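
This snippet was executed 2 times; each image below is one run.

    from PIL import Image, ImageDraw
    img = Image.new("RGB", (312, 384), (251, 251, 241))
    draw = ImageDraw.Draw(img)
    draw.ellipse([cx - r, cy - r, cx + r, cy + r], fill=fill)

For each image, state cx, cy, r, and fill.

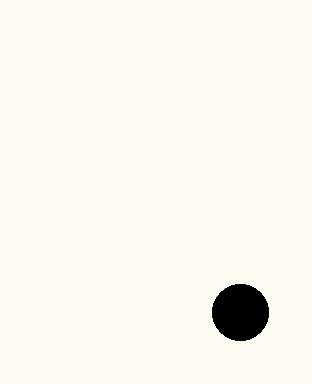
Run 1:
cx = 240; cy = 312; r = 28; fill = 'black'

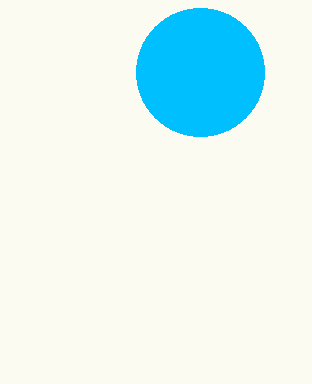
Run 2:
cx = 200
cy = 72
r = 64
fill = 'deepskyblue'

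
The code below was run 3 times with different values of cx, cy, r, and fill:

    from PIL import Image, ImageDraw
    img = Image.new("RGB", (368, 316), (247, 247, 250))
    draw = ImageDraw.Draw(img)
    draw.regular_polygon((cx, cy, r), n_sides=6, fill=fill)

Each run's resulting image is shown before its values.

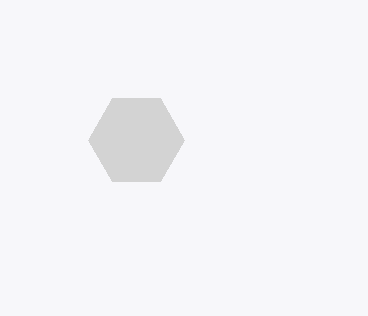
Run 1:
cx = 136
cy = 140
r = 48
fill = 'lightgray'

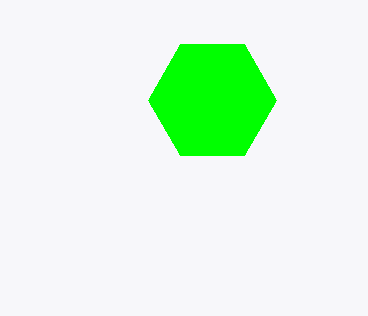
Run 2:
cx = 212, cy = 100, r = 64, fill = 'lime'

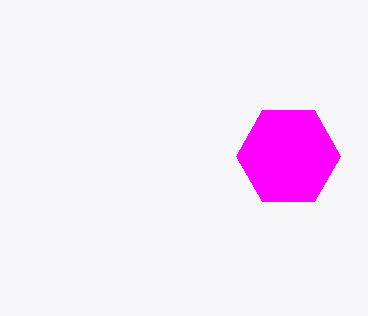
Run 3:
cx = 288; cy = 156; r = 52; fill = 'magenta'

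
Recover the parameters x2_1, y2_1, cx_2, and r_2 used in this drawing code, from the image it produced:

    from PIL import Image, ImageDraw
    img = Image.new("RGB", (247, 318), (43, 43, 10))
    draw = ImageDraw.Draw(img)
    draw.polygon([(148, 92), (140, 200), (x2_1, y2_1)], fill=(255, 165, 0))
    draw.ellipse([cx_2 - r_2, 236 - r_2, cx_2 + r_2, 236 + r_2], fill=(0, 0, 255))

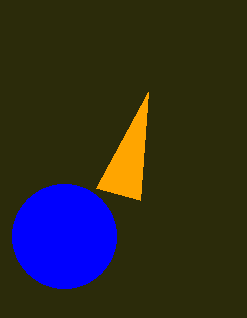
x2_1 = 96; y2_1 = 188; cx_2 = 64; r_2 = 52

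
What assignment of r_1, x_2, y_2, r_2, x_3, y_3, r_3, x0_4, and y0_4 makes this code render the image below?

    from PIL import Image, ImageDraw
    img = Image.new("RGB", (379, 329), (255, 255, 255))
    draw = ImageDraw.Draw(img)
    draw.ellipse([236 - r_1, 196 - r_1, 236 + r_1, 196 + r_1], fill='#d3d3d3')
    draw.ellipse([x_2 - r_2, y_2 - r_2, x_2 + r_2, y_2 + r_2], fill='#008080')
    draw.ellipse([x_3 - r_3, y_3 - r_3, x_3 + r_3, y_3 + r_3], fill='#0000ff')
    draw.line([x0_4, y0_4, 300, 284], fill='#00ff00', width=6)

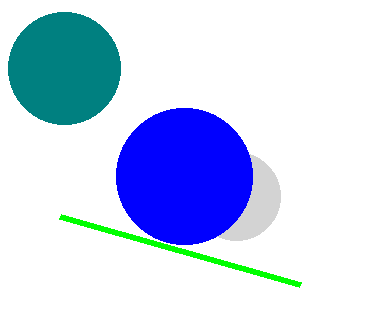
r_1 = 44
x_2 = 64
y_2 = 68
r_2 = 56
x_3 = 184
y_3 = 176
r_3 = 68
x0_4 = 60
y0_4 = 216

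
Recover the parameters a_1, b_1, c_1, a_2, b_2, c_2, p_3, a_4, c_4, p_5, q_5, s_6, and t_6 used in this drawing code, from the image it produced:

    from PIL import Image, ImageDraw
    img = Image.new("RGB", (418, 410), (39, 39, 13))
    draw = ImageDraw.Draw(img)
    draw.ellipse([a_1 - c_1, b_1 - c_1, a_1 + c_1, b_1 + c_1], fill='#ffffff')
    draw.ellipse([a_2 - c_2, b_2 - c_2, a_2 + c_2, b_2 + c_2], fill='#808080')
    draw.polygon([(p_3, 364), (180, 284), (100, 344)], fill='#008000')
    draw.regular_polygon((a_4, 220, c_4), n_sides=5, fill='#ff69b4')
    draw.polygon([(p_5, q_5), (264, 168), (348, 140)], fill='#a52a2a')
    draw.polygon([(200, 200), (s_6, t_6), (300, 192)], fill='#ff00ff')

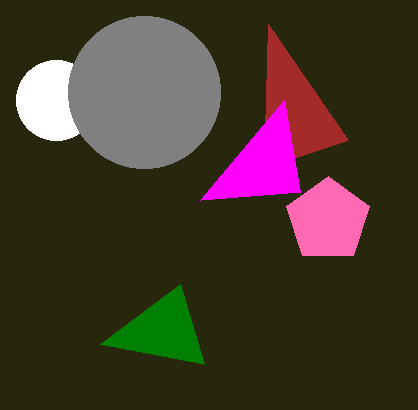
a_1 = 56, b_1 = 100, c_1 = 40, a_2 = 144, b_2 = 92, c_2 = 76, p_3 = 204, a_4 = 328, c_4 = 44, p_5 = 268, q_5 = 24, s_6 = 284, t_6 = 100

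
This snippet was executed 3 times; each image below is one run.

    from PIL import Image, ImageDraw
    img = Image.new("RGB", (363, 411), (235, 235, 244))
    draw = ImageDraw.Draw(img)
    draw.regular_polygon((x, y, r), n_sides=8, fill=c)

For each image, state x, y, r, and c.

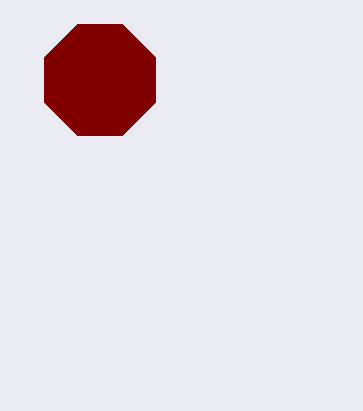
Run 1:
x = 100, y = 80, r = 60, c = 'maroon'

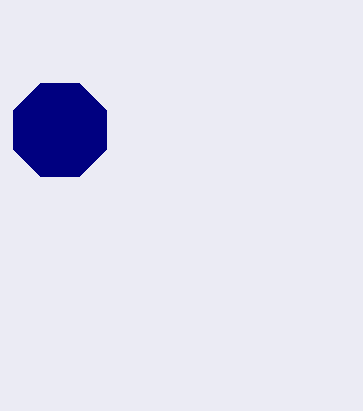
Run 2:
x = 60
y = 130
r = 50
c = 'navy'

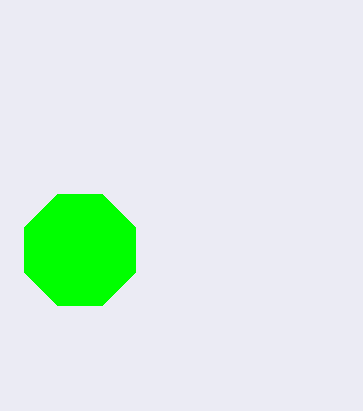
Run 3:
x = 80, y = 250, r = 60, c = 'lime'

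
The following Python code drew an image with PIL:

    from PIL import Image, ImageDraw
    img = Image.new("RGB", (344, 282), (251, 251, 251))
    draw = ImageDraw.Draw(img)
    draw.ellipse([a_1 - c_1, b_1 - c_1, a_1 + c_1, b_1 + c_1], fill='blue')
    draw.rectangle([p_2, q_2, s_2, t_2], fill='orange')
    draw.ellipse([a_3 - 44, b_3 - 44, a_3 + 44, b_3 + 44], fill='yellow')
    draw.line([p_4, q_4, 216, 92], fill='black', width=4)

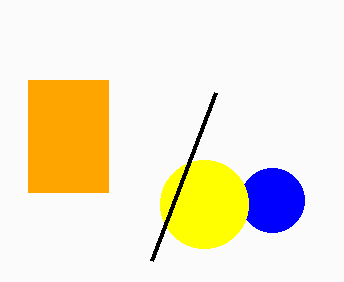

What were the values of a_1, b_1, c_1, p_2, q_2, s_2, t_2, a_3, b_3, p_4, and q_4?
a_1 = 272
b_1 = 200
c_1 = 32
p_2 = 28
q_2 = 80
s_2 = 108
t_2 = 192
a_3 = 204
b_3 = 204
p_4 = 152
q_4 = 260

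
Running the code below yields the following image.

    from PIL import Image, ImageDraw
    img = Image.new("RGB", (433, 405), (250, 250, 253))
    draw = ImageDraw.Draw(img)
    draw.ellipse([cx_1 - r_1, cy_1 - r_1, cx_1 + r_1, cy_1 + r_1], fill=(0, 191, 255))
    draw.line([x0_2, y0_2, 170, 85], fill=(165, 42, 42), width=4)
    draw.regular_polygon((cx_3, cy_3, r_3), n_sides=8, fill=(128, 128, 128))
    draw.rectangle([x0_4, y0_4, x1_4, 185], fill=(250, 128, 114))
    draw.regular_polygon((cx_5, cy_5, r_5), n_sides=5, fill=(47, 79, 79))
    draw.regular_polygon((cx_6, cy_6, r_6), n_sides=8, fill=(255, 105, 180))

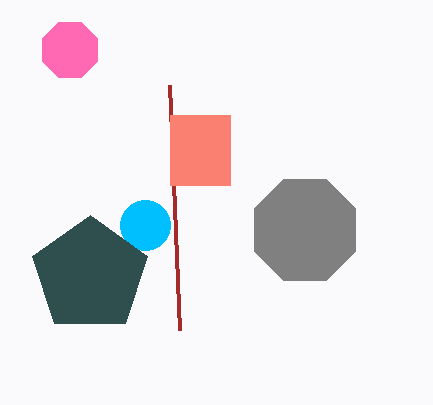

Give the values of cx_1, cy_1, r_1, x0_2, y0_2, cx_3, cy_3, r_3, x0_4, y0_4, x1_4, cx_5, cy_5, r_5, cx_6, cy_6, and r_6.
cx_1 = 145
cy_1 = 225
r_1 = 25
x0_2 = 180
y0_2 = 330
cx_3 = 305
cy_3 = 230
r_3 = 55
x0_4 = 170
y0_4 = 115
x1_4 = 230
cx_5 = 90
cy_5 = 275
r_5 = 60
cx_6 = 70
cy_6 = 50
r_6 = 30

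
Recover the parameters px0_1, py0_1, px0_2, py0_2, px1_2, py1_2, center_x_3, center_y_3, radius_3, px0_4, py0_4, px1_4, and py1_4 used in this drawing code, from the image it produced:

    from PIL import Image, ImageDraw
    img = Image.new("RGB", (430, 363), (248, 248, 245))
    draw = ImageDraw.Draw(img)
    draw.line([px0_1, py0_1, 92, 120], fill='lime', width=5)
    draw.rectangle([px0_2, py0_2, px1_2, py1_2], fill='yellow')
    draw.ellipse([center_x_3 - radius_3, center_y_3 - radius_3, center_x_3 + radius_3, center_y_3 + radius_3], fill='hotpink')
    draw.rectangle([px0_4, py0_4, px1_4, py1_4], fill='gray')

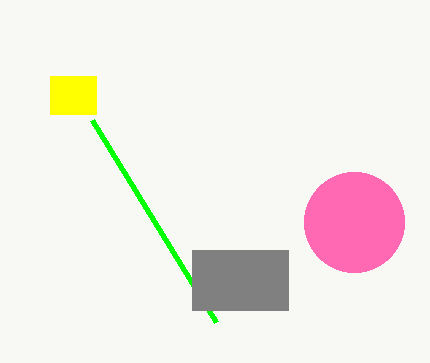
px0_1 = 216
py0_1 = 322
px0_2 = 50
py0_2 = 76
px1_2 = 96
py1_2 = 114
center_x_3 = 354
center_y_3 = 222
radius_3 = 50
px0_4 = 192
py0_4 = 250
px1_4 = 288
py1_4 = 310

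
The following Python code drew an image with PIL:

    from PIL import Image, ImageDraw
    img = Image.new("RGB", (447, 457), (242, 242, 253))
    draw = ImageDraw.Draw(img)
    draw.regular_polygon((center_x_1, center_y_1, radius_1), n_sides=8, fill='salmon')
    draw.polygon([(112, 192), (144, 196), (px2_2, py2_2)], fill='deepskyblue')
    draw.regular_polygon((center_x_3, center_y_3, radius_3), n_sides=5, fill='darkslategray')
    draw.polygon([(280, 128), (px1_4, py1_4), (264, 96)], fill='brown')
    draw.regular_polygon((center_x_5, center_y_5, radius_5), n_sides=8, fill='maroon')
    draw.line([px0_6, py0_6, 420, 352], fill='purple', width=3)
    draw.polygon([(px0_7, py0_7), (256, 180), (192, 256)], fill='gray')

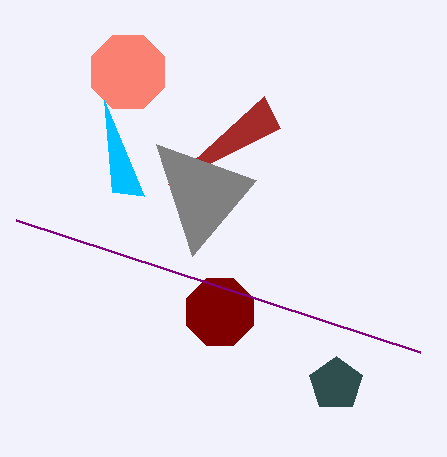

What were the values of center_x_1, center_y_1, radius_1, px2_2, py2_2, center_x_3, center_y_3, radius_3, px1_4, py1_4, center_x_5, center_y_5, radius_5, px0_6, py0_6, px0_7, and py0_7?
center_x_1 = 128
center_y_1 = 72
radius_1 = 40
px2_2 = 104
py2_2 = 100
center_x_3 = 336
center_y_3 = 384
radius_3 = 28
px1_4 = 168
py1_4 = 184
center_x_5 = 220
center_y_5 = 312
radius_5 = 36
px0_6 = 16
py0_6 = 220
px0_7 = 156
py0_7 = 144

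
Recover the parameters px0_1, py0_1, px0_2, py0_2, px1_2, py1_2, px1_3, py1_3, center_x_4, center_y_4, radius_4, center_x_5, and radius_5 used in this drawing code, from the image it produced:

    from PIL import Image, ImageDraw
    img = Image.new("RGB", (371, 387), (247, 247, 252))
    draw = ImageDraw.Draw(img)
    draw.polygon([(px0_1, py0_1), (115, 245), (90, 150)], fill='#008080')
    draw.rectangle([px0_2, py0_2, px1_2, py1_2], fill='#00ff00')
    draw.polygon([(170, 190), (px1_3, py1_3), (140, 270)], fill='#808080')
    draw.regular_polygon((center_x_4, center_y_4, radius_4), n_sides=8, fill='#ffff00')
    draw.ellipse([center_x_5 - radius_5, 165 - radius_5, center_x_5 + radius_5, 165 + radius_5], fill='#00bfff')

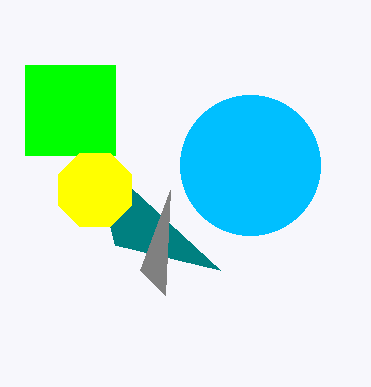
px0_1 = 220; py0_1 = 270; px0_2 = 25; py0_2 = 65; px1_2 = 115; py1_2 = 155; px1_3 = 165; py1_3 = 295; center_x_4 = 95; center_y_4 = 190; radius_4 = 40; center_x_5 = 250; radius_5 = 70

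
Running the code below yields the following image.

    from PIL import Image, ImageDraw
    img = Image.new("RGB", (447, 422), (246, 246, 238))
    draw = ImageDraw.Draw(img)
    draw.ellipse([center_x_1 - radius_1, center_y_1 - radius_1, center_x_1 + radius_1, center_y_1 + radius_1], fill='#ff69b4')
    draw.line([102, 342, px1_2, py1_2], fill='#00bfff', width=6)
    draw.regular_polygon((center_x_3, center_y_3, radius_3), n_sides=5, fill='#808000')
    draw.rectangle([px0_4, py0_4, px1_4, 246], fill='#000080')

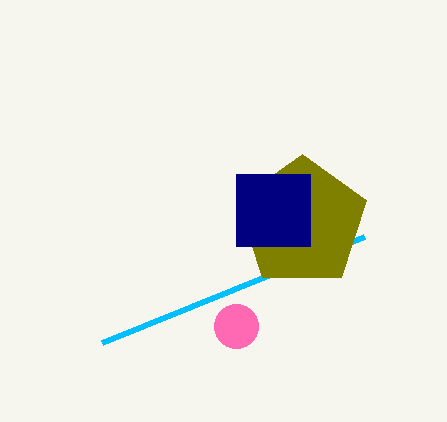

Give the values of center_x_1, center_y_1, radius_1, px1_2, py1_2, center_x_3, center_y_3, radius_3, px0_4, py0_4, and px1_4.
center_x_1 = 236
center_y_1 = 326
radius_1 = 22
px1_2 = 364
py1_2 = 236
center_x_3 = 302
center_y_3 = 222
radius_3 = 68
px0_4 = 236
py0_4 = 174
px1_4 = 310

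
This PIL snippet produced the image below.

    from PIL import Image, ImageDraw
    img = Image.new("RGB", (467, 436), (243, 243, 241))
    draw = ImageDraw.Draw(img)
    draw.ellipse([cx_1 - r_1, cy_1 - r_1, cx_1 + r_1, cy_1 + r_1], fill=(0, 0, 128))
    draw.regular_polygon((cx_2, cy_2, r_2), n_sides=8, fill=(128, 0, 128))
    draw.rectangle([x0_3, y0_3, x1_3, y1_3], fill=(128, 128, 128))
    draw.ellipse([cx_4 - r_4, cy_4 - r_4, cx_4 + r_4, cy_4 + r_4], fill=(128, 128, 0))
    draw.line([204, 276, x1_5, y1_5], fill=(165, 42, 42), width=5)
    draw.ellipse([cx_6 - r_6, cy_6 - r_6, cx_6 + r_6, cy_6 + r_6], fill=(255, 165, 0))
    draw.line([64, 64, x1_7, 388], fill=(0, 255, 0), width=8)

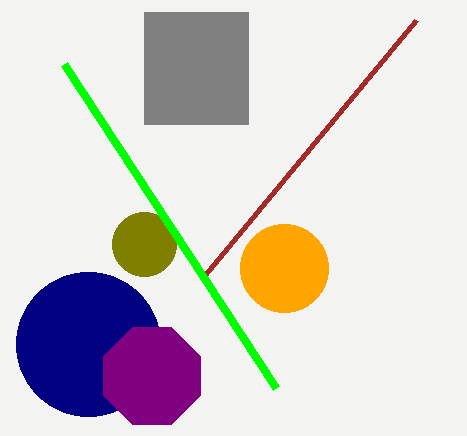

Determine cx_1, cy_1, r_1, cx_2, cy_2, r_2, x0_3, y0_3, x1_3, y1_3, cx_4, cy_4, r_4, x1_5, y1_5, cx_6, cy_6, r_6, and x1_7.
cx_1 = 88, cy_1 = 344, r_1 = 72, cx_2 = 152, cy_2 = 376, r_2 = 52, x0_3 = 144, y0_3 = 12, x1_3 = 248, y1_3 = 124, cx_4 = 144, cy_4 = 244, r_4 = 32, x1_5 = 416, y1_5 = 20, cx_6 = 284, cy_6 = 268, r_6 = 44, x1_7 = 276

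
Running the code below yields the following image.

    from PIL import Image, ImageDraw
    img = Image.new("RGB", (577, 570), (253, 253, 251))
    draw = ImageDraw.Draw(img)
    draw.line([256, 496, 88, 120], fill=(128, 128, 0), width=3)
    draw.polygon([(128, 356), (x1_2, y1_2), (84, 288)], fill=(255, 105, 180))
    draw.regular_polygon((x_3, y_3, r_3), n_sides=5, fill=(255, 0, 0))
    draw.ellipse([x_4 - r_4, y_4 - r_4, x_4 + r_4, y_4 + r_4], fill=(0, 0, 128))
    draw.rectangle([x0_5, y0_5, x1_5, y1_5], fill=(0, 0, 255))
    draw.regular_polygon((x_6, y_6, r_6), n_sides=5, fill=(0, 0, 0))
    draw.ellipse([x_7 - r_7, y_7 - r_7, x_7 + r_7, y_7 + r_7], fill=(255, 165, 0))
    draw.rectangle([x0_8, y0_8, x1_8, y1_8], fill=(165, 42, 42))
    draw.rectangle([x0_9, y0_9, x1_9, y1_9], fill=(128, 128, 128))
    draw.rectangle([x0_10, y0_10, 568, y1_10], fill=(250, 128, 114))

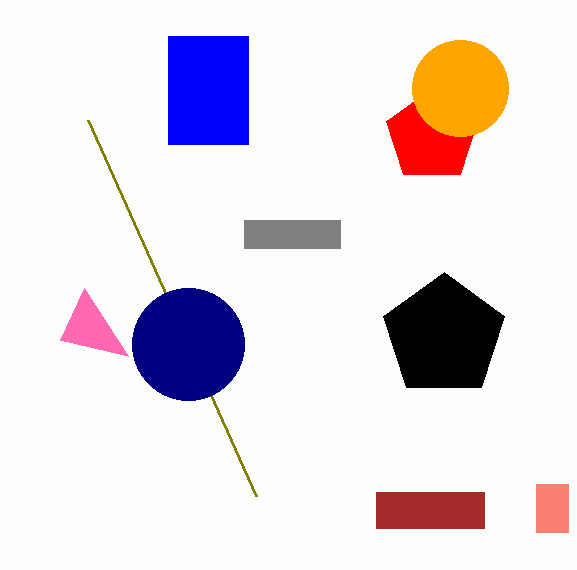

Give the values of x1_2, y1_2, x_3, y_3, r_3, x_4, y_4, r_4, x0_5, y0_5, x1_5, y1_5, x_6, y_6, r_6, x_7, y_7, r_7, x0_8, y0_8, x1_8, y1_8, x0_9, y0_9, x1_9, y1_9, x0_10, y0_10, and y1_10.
x1_2 = 60; y1_2 = 340; x_3 = 432; y_3 = 136; r_3 = 48; x_4 = 188; y_4 = 344; r_4 = 56; x0_5 = 168; y0_5 = 36; x1_5 = 248; y1_5 = 144; x_6 = 444; y_6 = 336; r_6 = 64; x_7 = 460; y_7 = 88; r_7 = 48; x0_8 = 376; y0_8 = 492; x1_8 = 484; y1_8 = 528; x0_9 = 244; y0_9 = 220; x1_9 = 340; y1_9 = 248; x0_10 = 536; y0_10 = 484; y1_10 = 532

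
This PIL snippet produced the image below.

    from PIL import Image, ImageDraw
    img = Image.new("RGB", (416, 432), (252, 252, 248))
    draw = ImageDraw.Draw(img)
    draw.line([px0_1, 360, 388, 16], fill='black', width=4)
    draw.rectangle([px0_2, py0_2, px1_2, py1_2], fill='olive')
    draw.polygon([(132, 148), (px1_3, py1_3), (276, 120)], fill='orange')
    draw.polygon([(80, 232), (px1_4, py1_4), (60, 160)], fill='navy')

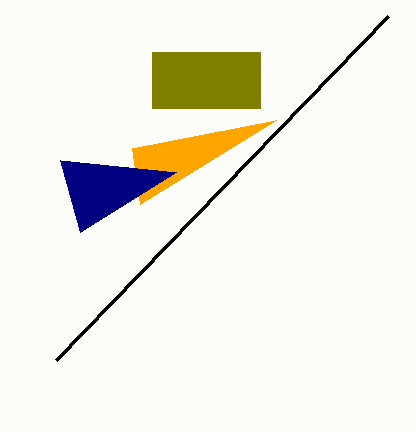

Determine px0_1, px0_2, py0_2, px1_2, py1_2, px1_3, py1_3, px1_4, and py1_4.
px0_1 = 56
px0_2 = 152
py0_2 = 52
px1_2 = 260
py1_2 = 108
px1_3 = 140
py1_3 = 204
px1_4 = 176
py1_4 = 172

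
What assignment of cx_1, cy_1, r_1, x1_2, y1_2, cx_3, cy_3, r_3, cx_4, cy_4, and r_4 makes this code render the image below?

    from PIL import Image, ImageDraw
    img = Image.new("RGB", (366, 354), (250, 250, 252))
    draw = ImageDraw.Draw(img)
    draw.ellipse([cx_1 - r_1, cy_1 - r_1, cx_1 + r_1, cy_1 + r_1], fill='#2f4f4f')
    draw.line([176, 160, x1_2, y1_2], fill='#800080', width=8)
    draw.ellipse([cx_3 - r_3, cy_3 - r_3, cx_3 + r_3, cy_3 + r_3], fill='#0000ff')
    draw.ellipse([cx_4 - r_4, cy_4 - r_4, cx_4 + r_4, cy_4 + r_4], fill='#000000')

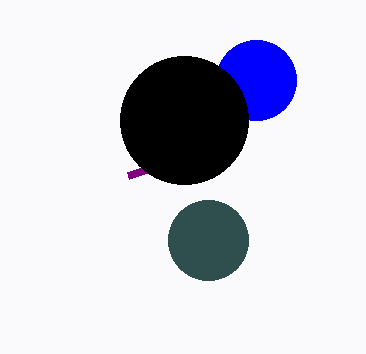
cx_1 = 208
cy_1 = 240
r_1 = 40
x1_2 = 128
y1_2 = 176
cx_3 = 256
cy_3 = 80
r_3 = 40
cx_4 = 184
cy_4 = 120
r_4 = 64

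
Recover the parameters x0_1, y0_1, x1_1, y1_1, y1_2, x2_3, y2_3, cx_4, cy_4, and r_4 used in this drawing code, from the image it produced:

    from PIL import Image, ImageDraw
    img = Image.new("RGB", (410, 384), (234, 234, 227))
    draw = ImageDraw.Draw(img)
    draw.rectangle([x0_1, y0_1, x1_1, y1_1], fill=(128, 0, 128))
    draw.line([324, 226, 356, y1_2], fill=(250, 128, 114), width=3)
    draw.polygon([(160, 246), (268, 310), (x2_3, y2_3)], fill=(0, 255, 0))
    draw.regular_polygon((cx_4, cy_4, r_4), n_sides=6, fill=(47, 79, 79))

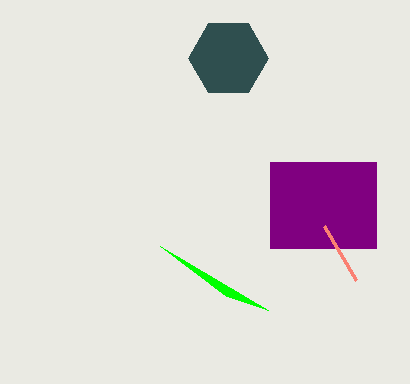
x0_1 = 270; y0_1 = 162; x1_1 = 376; y1_1 = 248; y1_2 = 280; x2_3 = 226; y2_3 = 296; cx_4 = 228; cy_4 = 58; r_4 = 40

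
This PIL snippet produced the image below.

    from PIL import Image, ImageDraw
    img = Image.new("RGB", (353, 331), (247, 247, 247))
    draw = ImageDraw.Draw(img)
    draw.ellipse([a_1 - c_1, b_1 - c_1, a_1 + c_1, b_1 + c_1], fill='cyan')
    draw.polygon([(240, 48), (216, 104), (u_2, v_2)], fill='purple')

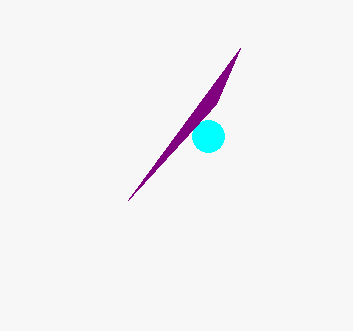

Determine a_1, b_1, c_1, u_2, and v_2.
a_1 = 208; b_1 = 136; c_1 = 16; u_2 = 128; v_2 = 200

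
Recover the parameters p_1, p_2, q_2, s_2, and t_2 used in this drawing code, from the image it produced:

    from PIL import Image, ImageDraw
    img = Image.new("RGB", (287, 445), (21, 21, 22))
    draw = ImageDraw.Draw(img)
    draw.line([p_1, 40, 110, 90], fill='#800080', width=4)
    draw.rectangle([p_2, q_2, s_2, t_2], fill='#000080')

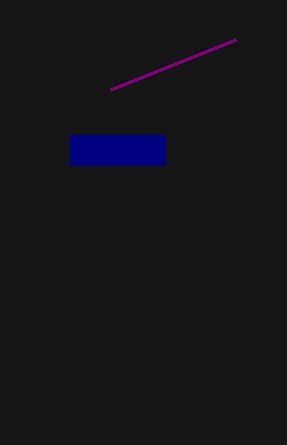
p_1 = 235
p_2 = 70
q_2 = 135
s_2 = 165
t_2 = 165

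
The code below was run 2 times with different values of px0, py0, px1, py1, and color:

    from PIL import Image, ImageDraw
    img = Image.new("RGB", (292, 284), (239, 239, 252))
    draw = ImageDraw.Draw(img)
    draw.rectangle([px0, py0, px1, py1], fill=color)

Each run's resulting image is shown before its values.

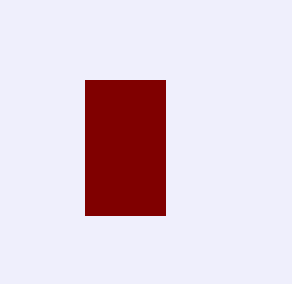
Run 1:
px0 = 85; py0 = 80; px1 = 165; py1 = 215; color = 'maroon'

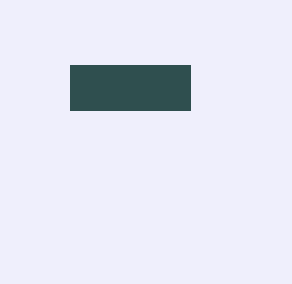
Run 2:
px0 = 70, py0 = 65, px1 = 190, py1 = 110, color = 'darkslategray'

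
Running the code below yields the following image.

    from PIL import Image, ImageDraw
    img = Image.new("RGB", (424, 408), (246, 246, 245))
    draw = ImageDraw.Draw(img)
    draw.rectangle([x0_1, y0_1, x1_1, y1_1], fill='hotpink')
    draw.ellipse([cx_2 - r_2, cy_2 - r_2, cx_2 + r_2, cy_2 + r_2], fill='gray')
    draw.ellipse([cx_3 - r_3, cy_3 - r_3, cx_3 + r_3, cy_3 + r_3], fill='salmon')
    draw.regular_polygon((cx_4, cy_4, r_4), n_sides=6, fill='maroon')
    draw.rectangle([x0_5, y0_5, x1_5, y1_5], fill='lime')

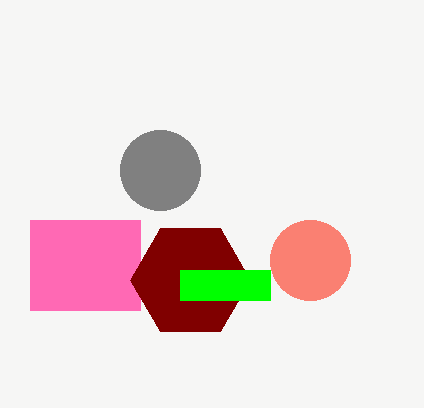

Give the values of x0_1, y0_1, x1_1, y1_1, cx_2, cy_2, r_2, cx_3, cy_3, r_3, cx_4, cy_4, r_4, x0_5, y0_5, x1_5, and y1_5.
x0_1 = 30; y0_1 = 220; x1_1 = 140; y1_1 = 310; cx_2 = 160; cy_2 = 170; r_2 = 40; cx_3 = 310; cy_3 = 260; r_3 = 40; cx_4 = 190; cy_4 = 280; r_4 = 60; x0_5 = 180; y0_5 = 270; x1_5 = 270; y1_5 = 300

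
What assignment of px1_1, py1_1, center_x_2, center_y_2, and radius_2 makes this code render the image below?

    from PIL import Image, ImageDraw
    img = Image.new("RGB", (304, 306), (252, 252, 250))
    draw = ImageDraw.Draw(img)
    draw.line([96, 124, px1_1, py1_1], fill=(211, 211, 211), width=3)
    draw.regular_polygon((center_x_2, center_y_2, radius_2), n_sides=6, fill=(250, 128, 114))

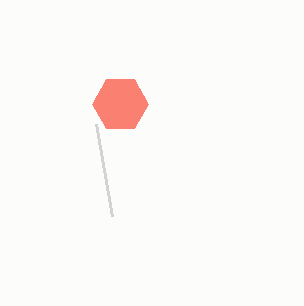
px1_1 = 112, py1_1 = 216, center_x_2 = 120, center_y_2 = 104, radius_2 = 28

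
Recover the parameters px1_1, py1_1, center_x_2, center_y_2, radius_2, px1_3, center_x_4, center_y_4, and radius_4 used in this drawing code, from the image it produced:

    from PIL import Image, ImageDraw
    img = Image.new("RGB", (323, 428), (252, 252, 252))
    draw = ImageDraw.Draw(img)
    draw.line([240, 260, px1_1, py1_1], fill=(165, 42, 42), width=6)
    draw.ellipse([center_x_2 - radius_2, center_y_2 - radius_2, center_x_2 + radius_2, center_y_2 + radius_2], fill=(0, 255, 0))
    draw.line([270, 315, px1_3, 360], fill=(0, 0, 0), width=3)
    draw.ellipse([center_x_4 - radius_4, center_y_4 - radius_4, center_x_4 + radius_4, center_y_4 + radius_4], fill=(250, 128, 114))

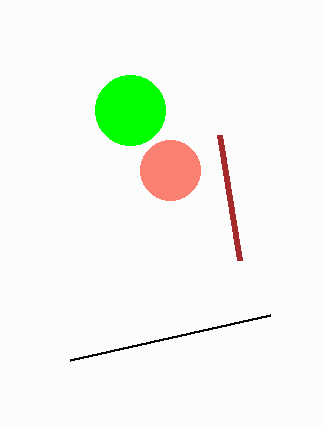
px1_1 = 220, py1_1 = 135, center_x_2 = 130, center_y_2 = 110, radius_2 = 35, px1_3 = 70, center_x_4 = 170, center_y_4 = 170, radius_4 = 30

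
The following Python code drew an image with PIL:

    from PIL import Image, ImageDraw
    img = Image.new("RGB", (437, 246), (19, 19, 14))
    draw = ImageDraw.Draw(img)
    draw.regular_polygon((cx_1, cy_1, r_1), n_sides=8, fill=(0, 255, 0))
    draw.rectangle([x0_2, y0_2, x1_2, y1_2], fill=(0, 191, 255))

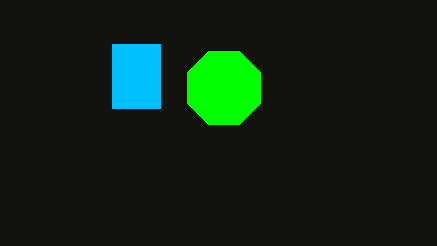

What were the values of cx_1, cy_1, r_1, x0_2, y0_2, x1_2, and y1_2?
cx_1 = 224; cy_1 = 88; r_1 = 40; x0_2 = 112; y0_2 = 44; x1_2 = 160; y1_2 = 108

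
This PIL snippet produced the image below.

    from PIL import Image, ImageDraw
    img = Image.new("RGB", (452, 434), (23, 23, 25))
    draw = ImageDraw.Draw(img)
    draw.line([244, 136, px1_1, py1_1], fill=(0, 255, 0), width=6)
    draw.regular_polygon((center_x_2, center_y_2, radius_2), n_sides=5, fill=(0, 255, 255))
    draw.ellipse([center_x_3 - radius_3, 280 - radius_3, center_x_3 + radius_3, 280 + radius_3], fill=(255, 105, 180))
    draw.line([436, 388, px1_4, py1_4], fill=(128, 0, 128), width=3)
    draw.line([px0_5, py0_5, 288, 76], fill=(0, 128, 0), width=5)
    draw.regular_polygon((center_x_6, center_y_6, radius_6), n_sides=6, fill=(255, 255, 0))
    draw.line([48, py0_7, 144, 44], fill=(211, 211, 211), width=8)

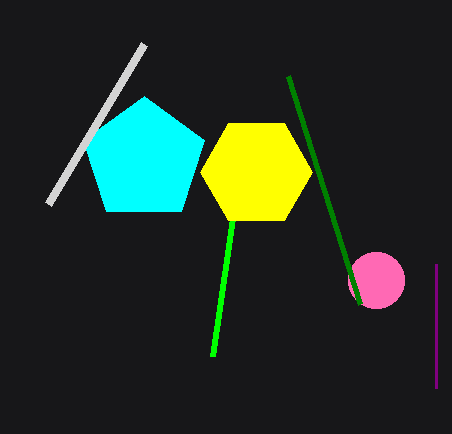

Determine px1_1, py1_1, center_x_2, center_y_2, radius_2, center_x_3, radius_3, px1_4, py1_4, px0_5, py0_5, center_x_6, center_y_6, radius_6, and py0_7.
px1_1 = 212; py1_1 = 356; center_x_2 = 144; center_y_2 = 160; radius_2 = 64; center_x_3 = 376; radius_3 = 28; px1_4 = 436; py1_4 = 264; px0_5 = 360; py0_5 = 304; center_x_6 = 256; center_y_6 = 172; radius_6 = 56; py0_7 = 204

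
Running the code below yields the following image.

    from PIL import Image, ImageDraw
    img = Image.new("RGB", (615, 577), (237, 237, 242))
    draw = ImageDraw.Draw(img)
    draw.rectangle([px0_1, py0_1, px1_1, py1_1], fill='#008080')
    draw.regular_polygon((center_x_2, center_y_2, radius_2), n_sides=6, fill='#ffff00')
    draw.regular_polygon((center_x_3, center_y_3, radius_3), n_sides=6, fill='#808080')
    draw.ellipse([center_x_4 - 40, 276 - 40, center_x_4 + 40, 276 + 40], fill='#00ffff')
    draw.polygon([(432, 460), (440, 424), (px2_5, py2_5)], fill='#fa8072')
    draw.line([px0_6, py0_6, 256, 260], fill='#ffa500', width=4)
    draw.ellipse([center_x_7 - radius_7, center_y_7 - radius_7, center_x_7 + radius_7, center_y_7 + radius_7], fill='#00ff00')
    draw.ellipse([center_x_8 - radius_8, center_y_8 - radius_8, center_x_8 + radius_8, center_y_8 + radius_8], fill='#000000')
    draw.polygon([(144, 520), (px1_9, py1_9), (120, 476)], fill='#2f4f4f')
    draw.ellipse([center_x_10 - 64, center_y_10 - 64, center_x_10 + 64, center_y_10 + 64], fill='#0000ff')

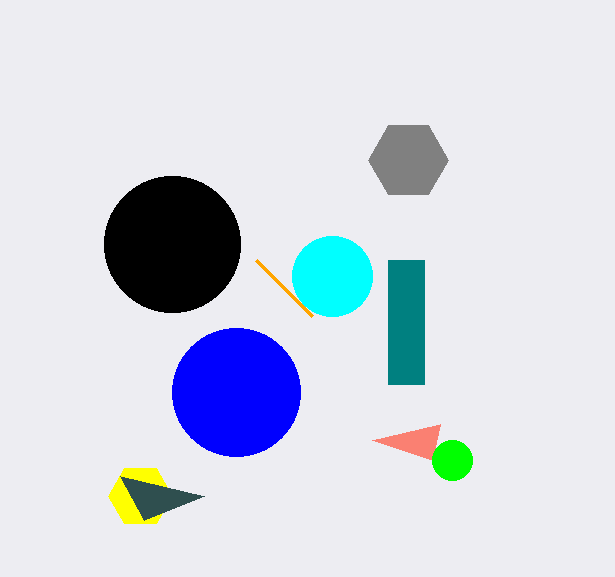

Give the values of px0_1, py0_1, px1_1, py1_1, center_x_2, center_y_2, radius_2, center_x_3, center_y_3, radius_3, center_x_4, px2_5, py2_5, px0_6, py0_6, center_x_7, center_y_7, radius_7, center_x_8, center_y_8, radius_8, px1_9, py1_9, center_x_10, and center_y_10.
px0_1 = 388; py0_1 = 260; px1_1 = 424; py1_1 = 384; center_x_2 = 140; center_y_2 = 496; radius_2 = 32; center_x_3 = 408; center_y_3 = 160; radius_3 = 40; center_x_4 = 332; px2_5 = 372; py2_5 = 440; px0_6 = 312; py0_6 = 316; center_x_7 = 452; center_y_7 = 460; radius_7 = 20; center_x_8 = 172; center_y_8 = 244; radius_8 = 68; px1_9 = 204; py1_9 = 496; center_x_10 = 236; center_y_10 = 392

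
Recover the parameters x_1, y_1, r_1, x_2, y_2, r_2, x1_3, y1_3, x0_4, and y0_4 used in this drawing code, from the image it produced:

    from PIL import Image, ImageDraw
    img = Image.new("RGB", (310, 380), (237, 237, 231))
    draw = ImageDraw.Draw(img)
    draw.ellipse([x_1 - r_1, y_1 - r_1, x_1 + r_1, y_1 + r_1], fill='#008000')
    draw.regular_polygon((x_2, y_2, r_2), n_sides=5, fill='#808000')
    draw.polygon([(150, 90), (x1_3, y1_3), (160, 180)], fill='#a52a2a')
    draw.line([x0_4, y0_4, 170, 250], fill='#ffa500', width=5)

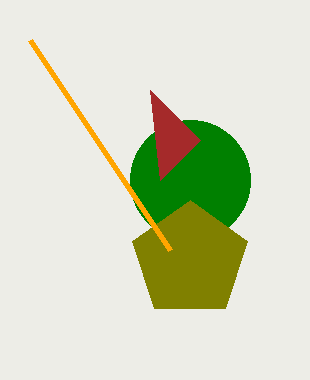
x_1 = 190; y_1 = 180; r_1 = 60; x_2 = 190; y_2 = 260; r_2 = 60; x1_3 = 200; y1_3 = 140; x0_4 = 30; y0_4 = 40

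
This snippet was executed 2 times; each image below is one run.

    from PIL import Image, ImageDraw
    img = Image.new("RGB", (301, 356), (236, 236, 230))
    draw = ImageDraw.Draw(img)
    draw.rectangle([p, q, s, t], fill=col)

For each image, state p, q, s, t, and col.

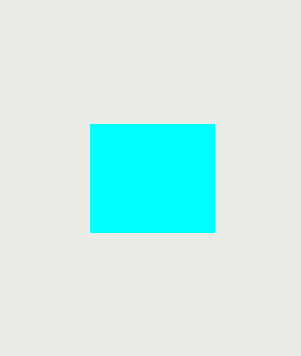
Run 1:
p = 90, q = 124, s = 214, t = 232, col = 'cyan'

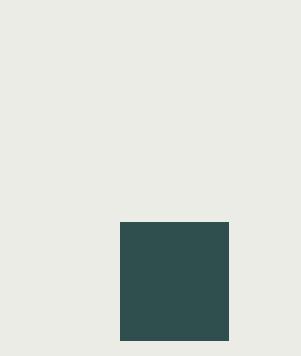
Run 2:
p = 120, q = 222, s = 228, t = 340, col = 'darkslategray'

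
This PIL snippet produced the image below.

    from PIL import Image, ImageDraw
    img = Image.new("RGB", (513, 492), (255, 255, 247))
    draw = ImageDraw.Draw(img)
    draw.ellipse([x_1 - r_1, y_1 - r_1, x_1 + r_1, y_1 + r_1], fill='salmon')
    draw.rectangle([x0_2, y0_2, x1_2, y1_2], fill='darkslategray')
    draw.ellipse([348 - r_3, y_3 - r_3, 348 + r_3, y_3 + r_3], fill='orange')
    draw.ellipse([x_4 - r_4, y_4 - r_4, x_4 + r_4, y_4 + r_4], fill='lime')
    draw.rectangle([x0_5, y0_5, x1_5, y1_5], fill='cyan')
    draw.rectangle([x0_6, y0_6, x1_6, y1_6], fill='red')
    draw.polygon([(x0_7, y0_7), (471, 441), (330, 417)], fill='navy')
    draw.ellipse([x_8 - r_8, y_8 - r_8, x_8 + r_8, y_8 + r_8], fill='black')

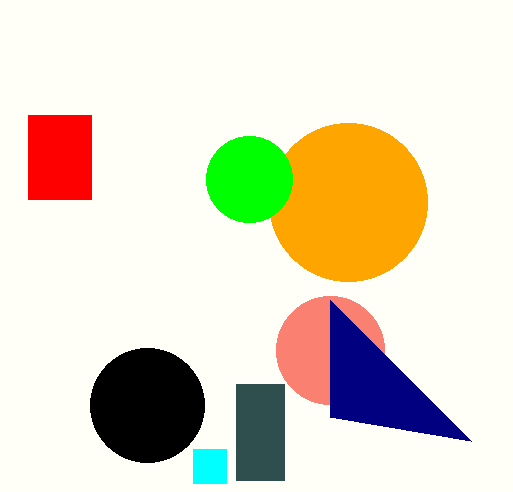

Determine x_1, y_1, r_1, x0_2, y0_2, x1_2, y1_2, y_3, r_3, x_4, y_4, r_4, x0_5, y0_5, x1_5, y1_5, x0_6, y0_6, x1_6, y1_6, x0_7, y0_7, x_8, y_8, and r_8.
x_1 = 330
y_1 = 350
r_1 = 54
x0_2 = 236
y0_2 = 384
x1_2 = 284
y1_2 = 480
y_3 = 202
r_3 = 79
x_4 = 249
y_4 = 179
r_4 = 43
x0_5 = 193
y0_5 = 449
x1_5 = 226
y1_5 = 483
x0_6 = 28
y0_6 = 115
x1_6 = 91
y1_6 = 199
x0_7 = 330
y0_7 = 300
x_8 = 147
y_8 = 405
r_8 = 57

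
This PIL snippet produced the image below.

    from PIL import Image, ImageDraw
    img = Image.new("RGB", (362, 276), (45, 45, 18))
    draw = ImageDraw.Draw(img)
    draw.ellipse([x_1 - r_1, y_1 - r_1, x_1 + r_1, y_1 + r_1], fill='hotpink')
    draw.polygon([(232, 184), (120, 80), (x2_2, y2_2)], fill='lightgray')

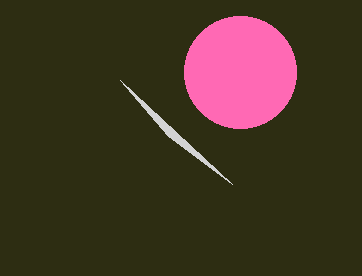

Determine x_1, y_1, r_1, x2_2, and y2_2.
x_1 = 240; y_1 = 72; r_1 = 56; x2_2 = 168; y2_2 = 136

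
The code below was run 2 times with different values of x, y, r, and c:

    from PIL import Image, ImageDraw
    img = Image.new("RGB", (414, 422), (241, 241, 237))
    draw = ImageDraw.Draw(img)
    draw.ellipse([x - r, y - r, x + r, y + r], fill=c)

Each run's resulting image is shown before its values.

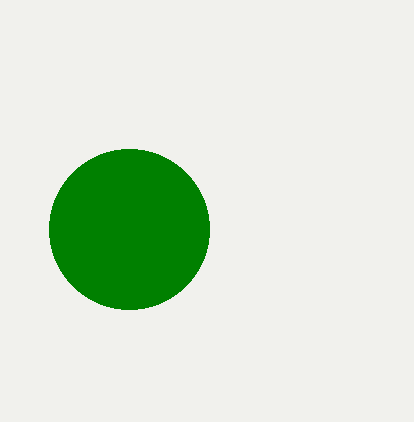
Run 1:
x = 129; y = 229; r = 80; c = 'green'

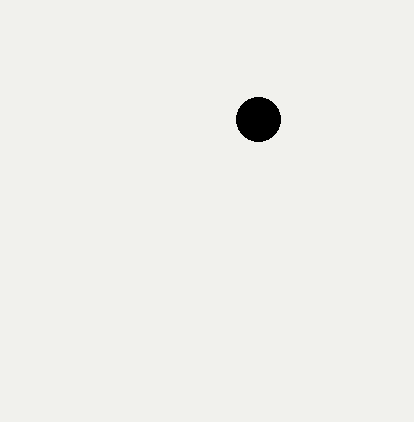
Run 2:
x = 258
y = 119
r = 22
c = 'black'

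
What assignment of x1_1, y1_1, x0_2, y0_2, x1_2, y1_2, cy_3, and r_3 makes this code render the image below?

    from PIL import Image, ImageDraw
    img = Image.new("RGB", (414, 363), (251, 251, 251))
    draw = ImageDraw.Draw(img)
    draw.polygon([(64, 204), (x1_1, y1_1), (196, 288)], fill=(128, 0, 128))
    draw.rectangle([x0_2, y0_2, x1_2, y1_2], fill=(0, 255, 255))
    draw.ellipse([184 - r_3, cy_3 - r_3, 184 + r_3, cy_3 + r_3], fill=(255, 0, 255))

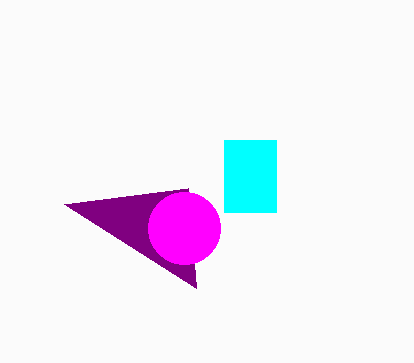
x1_1 = 188
y1_1 = 188
x0_2 = 224
y0_2 = 140
x1_2 = 276
y1_2 = 212
cy_3 = 228
r_3 = 36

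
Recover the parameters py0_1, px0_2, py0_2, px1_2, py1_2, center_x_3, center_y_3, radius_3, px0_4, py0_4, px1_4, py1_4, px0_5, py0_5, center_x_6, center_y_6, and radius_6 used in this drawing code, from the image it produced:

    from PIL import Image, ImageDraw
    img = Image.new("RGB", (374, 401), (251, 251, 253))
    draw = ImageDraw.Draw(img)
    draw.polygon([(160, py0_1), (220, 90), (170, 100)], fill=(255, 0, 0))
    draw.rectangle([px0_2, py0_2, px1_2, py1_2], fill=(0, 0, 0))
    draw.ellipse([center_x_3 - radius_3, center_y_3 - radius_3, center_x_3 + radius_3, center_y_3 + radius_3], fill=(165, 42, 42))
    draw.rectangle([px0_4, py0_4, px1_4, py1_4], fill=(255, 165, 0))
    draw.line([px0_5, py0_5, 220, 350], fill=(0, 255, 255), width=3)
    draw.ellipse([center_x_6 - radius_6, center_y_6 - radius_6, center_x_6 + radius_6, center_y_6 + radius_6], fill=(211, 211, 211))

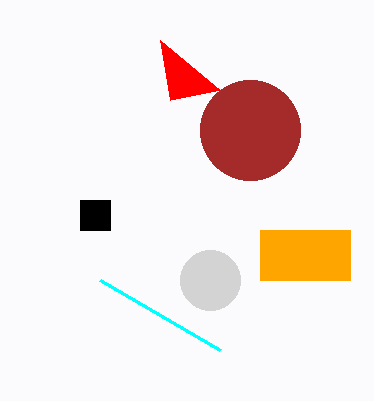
py0_1 = 40, px0_2 = 80, py0_2 = 200, px1_2 = 110, py1_2 = 230, center_x_3 = 250, center_y_3 = 130, radius_3 = 50, px0_4 = 260, py0_4 = 230, px1_4 = 350, py1_4 = 280, px0_5 = 100, py0_5 = 280, center_x_6 = 210, center_y_6 = 280, radius_6 = 30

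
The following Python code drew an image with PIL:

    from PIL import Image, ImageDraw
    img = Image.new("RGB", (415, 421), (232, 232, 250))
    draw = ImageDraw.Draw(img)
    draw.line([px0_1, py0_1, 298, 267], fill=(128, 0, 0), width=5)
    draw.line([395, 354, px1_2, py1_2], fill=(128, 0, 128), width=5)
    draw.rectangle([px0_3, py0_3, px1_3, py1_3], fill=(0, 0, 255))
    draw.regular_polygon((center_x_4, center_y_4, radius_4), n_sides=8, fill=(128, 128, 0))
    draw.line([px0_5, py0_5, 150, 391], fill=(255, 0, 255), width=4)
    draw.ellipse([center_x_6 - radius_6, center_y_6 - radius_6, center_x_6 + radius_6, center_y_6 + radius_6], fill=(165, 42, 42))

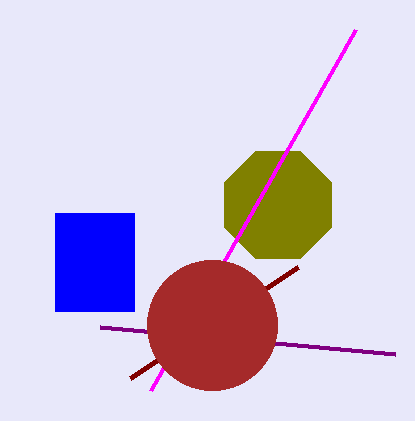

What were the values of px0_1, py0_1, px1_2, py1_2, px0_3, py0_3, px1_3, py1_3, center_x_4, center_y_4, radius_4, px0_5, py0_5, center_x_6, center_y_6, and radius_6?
px0_1 = 130, py0_1 = 378, px1_2 = 100, py1_2 = 327, px0_3 = 55, py0_3 = 213, px1_3 = 134, py1_3 = 311, center_x_4 = 278, center_y_4 = 205, radius_4 = 58, px0_5 = 355, py0_5 = 30, center_x_6 = 212, center_y_6 = 325, radius_6 = 65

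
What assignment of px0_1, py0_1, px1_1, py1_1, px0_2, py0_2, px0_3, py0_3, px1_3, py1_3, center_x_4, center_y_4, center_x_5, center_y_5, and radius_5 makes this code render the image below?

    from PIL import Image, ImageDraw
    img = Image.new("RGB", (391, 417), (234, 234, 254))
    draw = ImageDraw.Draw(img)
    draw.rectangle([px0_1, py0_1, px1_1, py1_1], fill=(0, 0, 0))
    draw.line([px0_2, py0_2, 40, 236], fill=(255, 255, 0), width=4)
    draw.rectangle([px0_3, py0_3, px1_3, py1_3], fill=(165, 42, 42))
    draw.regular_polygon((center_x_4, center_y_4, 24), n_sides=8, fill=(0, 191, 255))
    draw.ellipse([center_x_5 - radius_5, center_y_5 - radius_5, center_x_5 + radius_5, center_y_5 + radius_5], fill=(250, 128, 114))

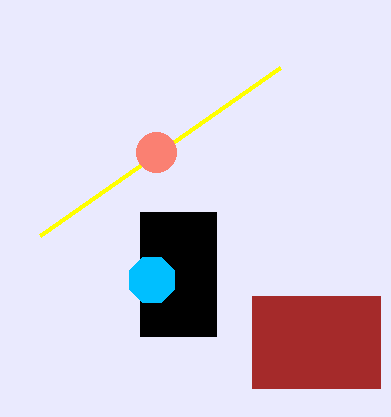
px0_1 = 140; py0_1 = 212; px1_1 = 216; py1_1 = 336; px0_2 = 280; py0_2 = 68; px0_3 = 252; py0_3 = 296; px1_3 = 380; py1_3 = 388; center_x_4 = 152; center_y_4 = 280; center_x_5 = 156; center_y_5 = 152; radius_5 = 20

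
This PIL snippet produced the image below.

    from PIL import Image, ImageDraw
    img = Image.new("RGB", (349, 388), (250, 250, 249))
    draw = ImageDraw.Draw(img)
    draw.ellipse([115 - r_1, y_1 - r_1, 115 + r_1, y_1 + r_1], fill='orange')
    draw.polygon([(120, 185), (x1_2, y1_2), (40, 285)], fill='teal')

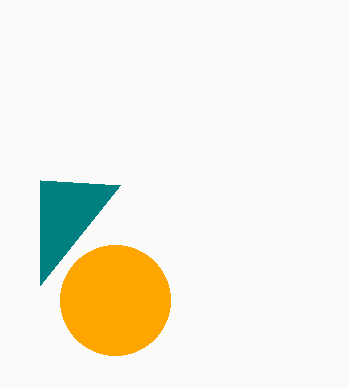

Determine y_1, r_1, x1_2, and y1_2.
y_1 = 300
r_1 = 55
x1_2 = 40
y1_2 = 180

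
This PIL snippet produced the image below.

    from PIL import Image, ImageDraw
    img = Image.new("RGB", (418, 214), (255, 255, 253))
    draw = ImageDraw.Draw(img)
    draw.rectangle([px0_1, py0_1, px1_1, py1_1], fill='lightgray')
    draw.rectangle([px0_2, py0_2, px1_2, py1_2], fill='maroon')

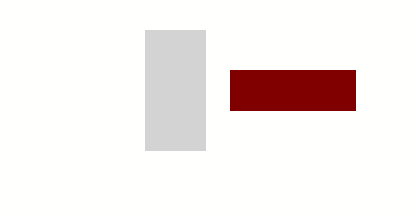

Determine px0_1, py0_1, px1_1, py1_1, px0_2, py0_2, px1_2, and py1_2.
px0_1 = 145, py0_1 = 30, px1_1 = 205, py1_1 = 150, px0_2 = 230, py0_2 = 70, px1_2 = 355, py1_2 = 110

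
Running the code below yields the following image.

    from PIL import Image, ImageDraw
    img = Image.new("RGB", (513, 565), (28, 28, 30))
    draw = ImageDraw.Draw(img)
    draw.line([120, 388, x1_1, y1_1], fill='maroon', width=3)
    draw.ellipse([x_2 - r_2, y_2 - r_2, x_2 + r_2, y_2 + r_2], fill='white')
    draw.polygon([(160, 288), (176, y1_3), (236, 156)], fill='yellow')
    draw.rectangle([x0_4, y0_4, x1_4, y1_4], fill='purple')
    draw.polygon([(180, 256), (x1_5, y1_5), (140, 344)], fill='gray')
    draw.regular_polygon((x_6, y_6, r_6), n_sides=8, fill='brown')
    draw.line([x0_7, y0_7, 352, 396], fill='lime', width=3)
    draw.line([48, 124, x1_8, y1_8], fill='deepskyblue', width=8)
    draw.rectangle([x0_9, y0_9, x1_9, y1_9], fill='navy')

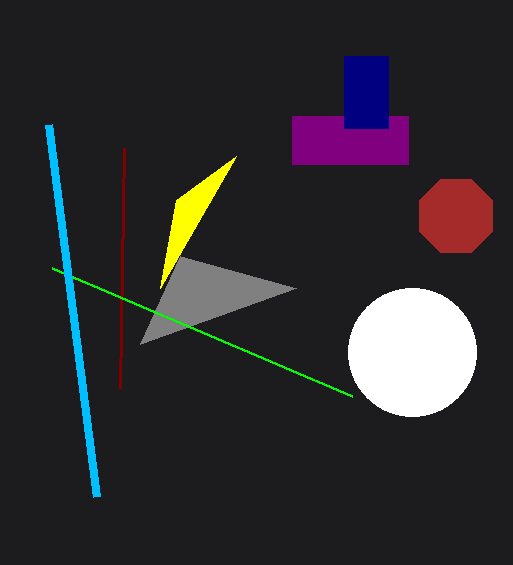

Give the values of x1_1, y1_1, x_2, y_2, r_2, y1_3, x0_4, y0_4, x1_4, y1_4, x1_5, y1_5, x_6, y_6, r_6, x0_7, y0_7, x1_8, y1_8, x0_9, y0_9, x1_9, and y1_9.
x1_1 = 124; y1_1 = 148; x_2 = 412; y_2 = 352; r_2 = 64; y1_3 = 200; x0_4 = 292; y0_4 = 116; x1_4 = 408; y1_4 = 164; x1_5 = 296; y1_5 = 288; x_6 = 456; y_6 = 216; r_6 = 40; x0_7 = 52; y0_7 = 268; x1_8 = 96; y1_8 = 496; x0_9 = 344; y0_9 = 56; x1_9 = 388; y1_9 = 128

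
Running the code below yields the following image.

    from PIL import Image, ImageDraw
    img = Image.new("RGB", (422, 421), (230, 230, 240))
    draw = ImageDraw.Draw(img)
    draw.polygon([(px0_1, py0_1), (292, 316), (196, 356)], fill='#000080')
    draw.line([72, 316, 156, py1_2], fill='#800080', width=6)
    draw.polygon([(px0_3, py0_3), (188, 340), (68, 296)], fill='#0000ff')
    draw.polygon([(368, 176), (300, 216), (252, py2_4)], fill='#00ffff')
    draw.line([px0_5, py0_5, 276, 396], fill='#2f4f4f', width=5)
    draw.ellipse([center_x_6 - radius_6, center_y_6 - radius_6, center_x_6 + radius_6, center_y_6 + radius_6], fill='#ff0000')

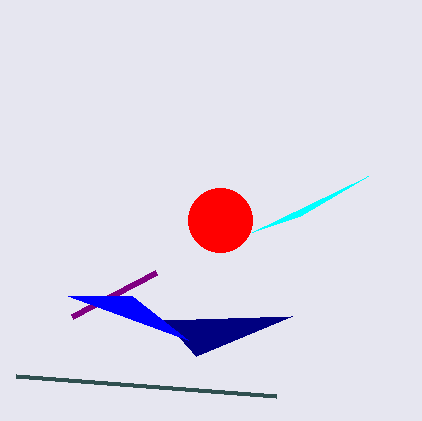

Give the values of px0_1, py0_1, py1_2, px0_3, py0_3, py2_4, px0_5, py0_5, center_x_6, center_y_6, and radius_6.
px0_1 = 164; py0_1 = 320; py1_2 = 272; px0_3 = 132; py0_3 = 296; py2_4 = 232; px0_5 = 16; py0_5 = 376; center_x_6 = 220; center_y_6 = 220; radius_6 = 32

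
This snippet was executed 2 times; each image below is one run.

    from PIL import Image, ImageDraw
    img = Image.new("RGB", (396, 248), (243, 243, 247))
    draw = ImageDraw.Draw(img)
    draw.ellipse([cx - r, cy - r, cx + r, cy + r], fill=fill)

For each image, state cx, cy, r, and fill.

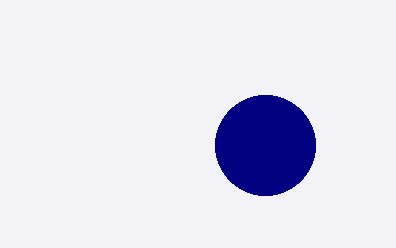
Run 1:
cx = 265; cy = 145; r = 50; fill = 'navy'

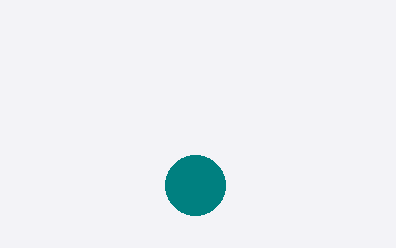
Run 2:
cx = 195
cy = 185
r = 30
fill = 'teal'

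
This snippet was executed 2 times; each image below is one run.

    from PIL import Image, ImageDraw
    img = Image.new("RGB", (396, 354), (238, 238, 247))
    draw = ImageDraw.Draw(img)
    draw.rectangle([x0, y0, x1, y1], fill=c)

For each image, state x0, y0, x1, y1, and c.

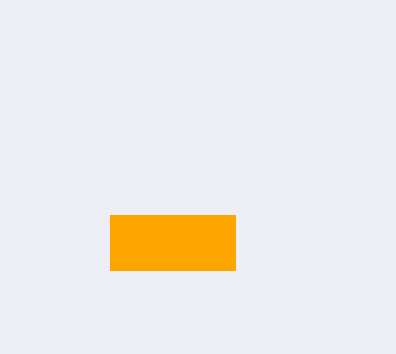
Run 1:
x0 = 110
y0 = 215
x1 = 235
y1 = 270
c = 'orange'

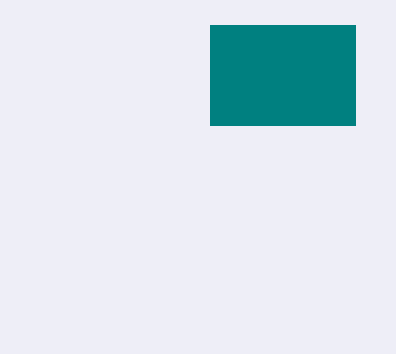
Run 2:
x0 = 210, y0 = 25, x1 = 355, y1 = 125, c = 'teal'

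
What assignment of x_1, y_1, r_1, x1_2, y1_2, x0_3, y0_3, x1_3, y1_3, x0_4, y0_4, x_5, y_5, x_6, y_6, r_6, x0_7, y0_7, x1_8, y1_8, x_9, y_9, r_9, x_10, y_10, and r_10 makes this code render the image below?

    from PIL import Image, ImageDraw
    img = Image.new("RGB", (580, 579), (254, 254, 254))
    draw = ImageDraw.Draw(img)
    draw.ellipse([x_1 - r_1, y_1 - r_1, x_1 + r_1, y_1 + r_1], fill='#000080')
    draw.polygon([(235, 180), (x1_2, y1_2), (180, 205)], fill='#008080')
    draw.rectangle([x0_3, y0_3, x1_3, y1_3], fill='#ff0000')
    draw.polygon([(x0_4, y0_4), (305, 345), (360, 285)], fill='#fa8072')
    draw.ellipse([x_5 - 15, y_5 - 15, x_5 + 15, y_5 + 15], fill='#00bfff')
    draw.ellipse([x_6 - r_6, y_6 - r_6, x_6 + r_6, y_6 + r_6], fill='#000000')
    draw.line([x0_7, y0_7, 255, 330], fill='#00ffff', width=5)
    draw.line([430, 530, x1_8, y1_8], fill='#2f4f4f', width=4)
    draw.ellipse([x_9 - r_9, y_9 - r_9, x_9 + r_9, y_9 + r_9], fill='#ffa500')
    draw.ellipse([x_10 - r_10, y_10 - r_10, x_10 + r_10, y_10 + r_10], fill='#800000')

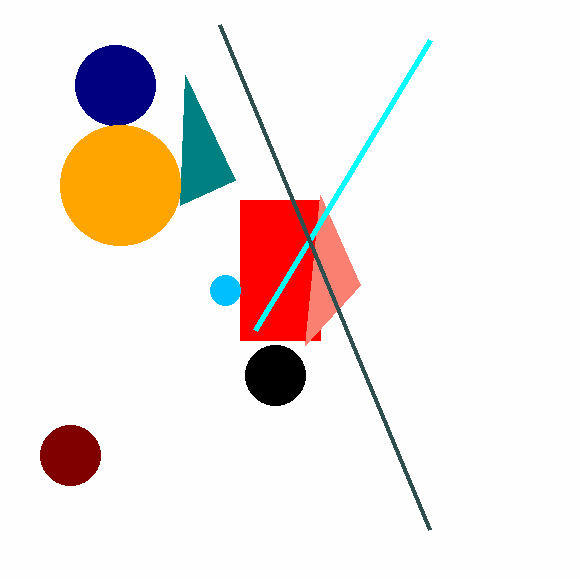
x_1 = 115
y_1 = 85
r_1 = 40
x1_2 = 185
y1_2 = 75
x0_3 = 240
y0_3 = 200
x1_3 = 320
y1_3 = 340
x0_4 = 320
y0_4 = 195
x_5 = 225
y_5 = 290
x_6 = 275
y_6 = 375
r_6 = 30
x0_7 = 430
y0_7 = 40
x1_8 = 220
y1_8 = 25
x_9 = 120
y_9 = 185
r_9 = 60
x_10 = 70
y_10 = 455
r_10 = 30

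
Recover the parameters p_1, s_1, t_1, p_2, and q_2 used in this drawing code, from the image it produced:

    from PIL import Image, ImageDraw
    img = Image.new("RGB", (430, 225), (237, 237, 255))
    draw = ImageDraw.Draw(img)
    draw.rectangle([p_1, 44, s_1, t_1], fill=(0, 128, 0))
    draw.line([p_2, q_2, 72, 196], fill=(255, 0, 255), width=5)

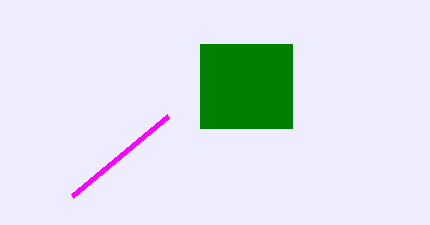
p_1 = 200, s_1 = 292, t_1 = 128, p_2 = 168, q_2 = 116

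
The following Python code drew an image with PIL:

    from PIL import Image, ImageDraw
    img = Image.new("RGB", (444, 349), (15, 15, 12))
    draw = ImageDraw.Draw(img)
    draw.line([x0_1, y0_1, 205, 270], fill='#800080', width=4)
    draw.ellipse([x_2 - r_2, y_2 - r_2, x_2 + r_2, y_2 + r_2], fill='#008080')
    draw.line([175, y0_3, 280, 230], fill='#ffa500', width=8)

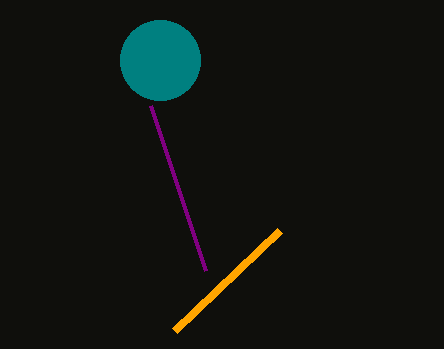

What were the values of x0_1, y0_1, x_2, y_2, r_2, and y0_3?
x0_1 = 150
y0_1 = 105
x_2 = 160
y_2 = 60
r_2 = 40
y0_3 = 330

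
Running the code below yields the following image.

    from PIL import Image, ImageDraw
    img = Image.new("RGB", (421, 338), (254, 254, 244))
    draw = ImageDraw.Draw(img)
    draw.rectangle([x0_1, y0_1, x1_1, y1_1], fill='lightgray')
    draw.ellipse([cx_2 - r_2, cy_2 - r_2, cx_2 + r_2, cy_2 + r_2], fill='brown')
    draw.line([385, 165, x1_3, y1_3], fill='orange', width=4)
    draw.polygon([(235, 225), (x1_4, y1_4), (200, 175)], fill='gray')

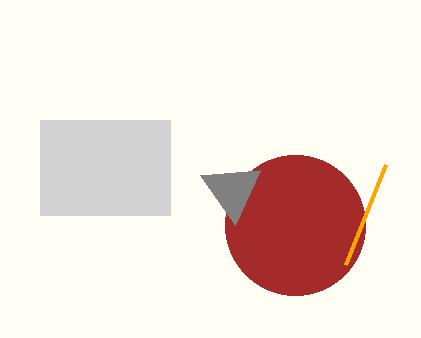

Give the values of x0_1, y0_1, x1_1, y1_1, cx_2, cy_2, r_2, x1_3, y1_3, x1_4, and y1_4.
x0_1 = 40, y0_1 = 120, x1_1 = 170, y1_1 = 215, cx_2 = 295, cy_2 = 225, r_2 = 70, x1_3 = 345, y1_3 = 265, x1_4 = 260, y1_4 = 170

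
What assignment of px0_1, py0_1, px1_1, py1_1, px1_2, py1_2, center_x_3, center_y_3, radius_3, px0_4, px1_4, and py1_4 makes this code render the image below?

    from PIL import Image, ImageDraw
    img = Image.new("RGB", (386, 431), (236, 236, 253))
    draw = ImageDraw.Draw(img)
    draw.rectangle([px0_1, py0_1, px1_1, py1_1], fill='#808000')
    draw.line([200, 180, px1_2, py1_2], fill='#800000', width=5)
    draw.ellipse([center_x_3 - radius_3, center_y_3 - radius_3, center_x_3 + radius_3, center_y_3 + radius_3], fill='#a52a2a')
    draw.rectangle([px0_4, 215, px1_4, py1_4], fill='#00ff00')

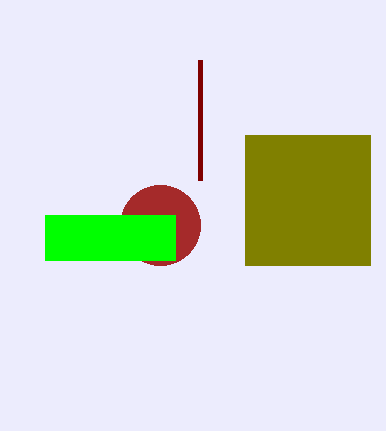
px0_1 = 245, py0_1 = 135, px1_1 = 370, py1_1 = 265, px1_2 = 200, py1_2 = 60, center_x_3 = 160, center_y_3 = 225, radius_3 = 40, px0_4 = 45, px1_4 = 175, py1_4 = 260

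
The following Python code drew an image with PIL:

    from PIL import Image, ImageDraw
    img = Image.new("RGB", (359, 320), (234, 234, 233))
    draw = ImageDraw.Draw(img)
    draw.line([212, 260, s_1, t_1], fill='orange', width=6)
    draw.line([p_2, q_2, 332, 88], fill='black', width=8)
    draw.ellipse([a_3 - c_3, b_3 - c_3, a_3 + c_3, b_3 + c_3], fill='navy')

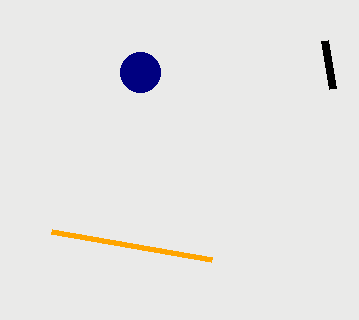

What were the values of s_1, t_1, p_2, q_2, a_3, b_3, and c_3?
s_1 = 52
t_1 = 232
p_2 = 324
q_2 = 40
a_3 = 140
b_3 = 72
c_3 = 20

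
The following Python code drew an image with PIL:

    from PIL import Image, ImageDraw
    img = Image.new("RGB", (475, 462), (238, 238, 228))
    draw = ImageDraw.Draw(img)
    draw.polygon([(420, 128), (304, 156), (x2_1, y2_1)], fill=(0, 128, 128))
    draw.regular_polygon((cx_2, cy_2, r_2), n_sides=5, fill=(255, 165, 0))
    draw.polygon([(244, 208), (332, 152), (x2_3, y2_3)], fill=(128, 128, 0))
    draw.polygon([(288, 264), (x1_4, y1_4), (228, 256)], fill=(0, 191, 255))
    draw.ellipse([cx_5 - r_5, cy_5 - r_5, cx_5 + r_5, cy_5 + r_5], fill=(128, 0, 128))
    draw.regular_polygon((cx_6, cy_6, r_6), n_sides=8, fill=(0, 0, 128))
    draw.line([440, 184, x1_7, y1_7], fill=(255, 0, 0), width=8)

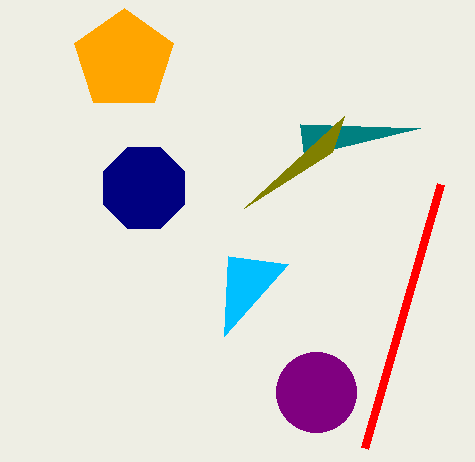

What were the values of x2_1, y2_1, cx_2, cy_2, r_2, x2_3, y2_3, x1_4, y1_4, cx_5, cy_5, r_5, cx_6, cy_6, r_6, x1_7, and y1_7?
x2_1 = 300, y2_1 = 124, cx_2 = 124, cy_2 = 60, r_2 = 52, x2_3 = 344, y2_3 = 116, x1_4 = 224, y1_4 = 336, cx_5 = 316, cy_5 = 392, r_5 = 40, cx_6 = 144, cy_6 = 188, r_6 = 44, x1_7 = 364, y1_7 = 448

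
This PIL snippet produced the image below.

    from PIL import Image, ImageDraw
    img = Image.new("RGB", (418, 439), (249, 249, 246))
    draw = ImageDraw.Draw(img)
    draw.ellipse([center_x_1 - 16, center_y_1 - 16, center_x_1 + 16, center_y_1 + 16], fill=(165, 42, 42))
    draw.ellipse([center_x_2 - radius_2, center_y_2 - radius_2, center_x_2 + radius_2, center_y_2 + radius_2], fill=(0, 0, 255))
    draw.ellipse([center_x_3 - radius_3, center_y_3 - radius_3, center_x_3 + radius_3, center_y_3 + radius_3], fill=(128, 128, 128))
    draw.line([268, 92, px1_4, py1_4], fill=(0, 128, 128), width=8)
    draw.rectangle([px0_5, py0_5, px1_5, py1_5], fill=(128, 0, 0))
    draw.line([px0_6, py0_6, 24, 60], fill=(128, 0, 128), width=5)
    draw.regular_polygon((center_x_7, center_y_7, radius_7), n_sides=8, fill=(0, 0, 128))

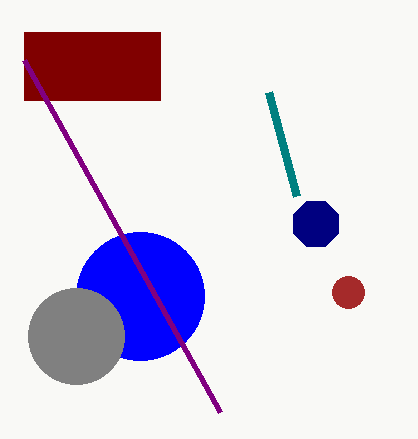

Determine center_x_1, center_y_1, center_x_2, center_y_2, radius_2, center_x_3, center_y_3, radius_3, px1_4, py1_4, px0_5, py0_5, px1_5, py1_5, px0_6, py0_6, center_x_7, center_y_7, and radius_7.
center_x_1 = 348; center_y_1 = 292; center_x_2 = 140; center_y_2 = 296; radius_2 = 64; center_x_3 = 76; center_y_3 = 336; radius_3 = 48; px1_4 = 296; py1_4 = 196; px0_5 = 24; py0_5 = 32; px1_5 = 160; py1_5 = 100; px0_6 = 220; py0_6 = 412; center_x_7 = 316; center_y_7 = 224; radius_7 = 24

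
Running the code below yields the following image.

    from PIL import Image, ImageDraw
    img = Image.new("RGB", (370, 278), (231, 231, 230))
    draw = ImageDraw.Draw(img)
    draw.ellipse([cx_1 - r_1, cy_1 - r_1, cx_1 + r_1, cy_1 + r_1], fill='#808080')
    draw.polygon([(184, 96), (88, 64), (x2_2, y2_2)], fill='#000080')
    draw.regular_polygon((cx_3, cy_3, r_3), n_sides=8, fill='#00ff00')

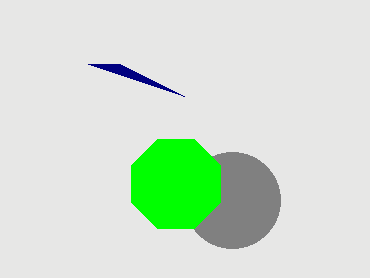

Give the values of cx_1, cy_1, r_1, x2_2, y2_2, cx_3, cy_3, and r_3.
cx_1 = 232; cy_1 = 200; r_1 = 48; x2_2 = 120; y2_2 = 64; cx_3 = 176; cy_3 = 184; r_3 = 48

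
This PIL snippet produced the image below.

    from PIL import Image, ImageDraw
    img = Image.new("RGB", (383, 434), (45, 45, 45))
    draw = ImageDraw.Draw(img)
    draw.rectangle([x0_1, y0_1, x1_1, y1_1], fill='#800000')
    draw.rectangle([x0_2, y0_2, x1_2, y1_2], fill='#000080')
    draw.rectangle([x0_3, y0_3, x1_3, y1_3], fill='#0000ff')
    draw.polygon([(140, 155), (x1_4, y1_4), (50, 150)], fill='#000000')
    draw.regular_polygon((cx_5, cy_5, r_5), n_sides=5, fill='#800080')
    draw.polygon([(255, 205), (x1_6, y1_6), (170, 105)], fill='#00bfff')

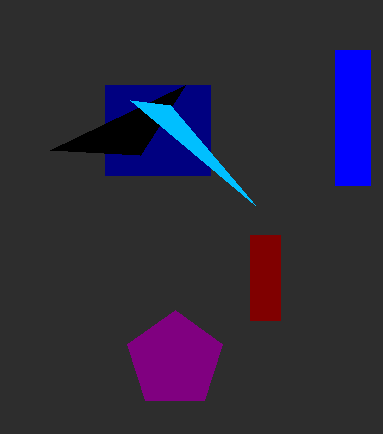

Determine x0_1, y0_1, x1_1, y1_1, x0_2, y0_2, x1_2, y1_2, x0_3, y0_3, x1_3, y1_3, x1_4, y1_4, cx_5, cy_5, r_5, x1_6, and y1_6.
x0_1 = 250; y0_1 = 235; x1_1 = 280; y1_1 = 320; x0_2 = 105; y0_2 = 85; x1_2 = 210; y1_2 = 175; x0_3 = 335; y0_3 = 50; x1_3 = 370; y1_3 = 185; x1_4 = 185; y1_4 = 85; cx_5 = 175; cy_5 = 360; r_5 = 50; x1_6 = 130; y1_6 = 100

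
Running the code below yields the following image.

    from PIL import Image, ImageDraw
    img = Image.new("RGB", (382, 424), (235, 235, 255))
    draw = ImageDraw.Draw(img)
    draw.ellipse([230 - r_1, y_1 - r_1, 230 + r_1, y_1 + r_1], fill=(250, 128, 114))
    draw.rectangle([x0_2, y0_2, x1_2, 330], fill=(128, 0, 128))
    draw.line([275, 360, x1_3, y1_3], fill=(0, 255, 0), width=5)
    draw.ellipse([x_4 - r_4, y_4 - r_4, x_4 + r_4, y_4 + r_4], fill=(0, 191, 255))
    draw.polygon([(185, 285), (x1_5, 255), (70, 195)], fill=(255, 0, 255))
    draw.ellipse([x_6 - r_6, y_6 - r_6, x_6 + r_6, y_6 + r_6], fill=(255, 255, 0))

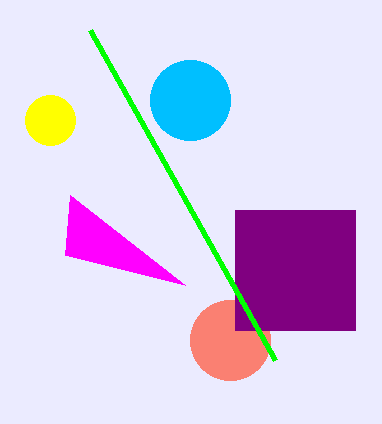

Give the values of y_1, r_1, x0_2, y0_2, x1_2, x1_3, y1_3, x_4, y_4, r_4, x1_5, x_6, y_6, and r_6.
y_1 = 340
r_1 = 40
x0_2 = 235
y0_2 = 210
x1_2 = 355
x1_3 = 90
y1_3 = 30
x_4 = 190
y_4 = 100
r_4 = 40
x1_5 = 65
x_6 = 50
y_6 = 120
r_6 = 25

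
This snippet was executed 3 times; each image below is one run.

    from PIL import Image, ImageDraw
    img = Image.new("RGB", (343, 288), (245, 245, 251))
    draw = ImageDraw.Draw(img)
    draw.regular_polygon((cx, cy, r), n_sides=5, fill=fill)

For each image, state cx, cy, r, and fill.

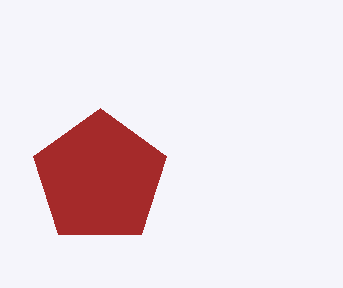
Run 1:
cx = 100
cy = 178
r = 70
fill = 'brown'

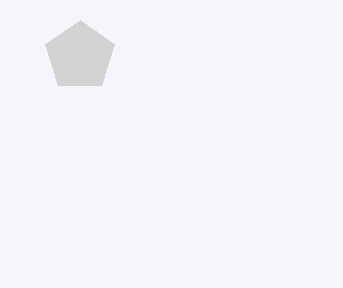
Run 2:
cx = 80; cy = 56; r = 36; fill = 'lightgray'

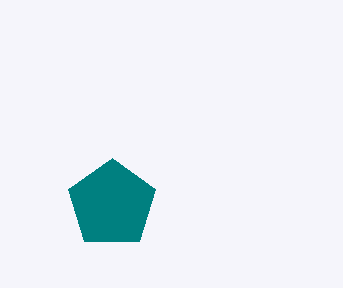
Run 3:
cx = 112; cy = 204; r = 46; fill = 'teal'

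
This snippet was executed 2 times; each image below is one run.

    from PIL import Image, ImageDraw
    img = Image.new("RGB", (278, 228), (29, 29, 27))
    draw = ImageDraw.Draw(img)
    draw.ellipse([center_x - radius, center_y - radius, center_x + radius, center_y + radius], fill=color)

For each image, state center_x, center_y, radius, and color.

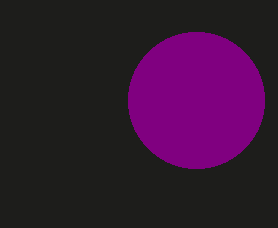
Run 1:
center_x = 196, center_y = 100, radius = 68, color = 'purple'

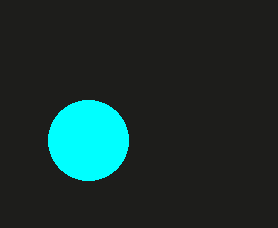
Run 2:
center_x = 88, center_y = 140, radius = 40, color = 'cyan'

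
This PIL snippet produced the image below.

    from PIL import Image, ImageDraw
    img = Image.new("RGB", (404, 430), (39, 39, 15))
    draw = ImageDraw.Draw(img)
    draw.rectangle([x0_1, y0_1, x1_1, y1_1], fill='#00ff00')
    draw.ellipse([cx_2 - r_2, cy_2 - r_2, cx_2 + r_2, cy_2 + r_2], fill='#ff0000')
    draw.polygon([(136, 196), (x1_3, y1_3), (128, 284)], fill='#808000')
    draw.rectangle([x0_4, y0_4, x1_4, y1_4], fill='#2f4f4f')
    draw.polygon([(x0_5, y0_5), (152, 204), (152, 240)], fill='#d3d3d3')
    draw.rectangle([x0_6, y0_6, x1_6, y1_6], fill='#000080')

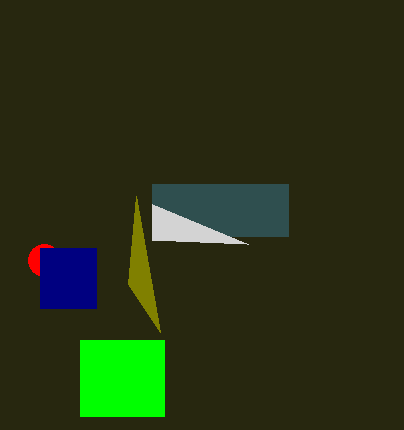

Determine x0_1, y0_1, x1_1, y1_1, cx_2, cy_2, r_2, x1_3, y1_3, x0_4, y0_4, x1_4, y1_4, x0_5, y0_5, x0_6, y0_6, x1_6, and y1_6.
x0_1 = 80, y0_1 = 340, x1_1 = 164, y1_1 = 416, cx_2 = 44, cy_2 = 260, r_2 = 16, x1_3 = 160, y1_3 = 332, x0_4 = 152, y0_4 = 184, x1_4 = 288, y1_4 = 236, x0_5 = 248, y0_5 = 244, x0_6 = 40, y0_6 = 248, x1_6 = 96, y1_6 = 308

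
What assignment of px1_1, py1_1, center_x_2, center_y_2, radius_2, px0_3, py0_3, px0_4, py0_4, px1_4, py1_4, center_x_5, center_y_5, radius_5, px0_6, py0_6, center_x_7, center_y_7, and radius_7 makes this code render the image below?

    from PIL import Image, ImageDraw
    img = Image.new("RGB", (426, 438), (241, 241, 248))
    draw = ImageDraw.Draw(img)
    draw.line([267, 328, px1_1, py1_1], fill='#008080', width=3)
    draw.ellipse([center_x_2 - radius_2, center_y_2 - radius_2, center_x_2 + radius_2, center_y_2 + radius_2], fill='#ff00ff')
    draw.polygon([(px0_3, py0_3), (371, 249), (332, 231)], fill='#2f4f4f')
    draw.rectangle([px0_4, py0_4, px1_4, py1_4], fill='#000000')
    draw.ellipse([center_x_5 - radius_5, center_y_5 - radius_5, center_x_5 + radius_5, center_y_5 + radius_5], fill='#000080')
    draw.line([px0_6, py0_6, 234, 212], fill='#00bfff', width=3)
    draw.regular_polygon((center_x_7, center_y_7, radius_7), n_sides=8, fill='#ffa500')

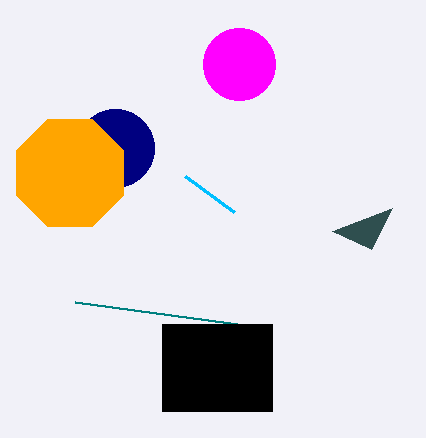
px1_1 = 75, py1_1 = 302, center_x_2 = 239, center_y_2 = 64, radius_2 = 36, px0_3 = 392, py0_3 = 208, px0_4 = 162, py0_4 = 324, px1_4 = 272, py1_4 = 411, center_x_5 = 115, center_y_5 = 148, radius_5 = 39, px0_6 = 185, py0_6 = 176, center_x_7 = 70, center_y_7 = 173, radius_7 = 58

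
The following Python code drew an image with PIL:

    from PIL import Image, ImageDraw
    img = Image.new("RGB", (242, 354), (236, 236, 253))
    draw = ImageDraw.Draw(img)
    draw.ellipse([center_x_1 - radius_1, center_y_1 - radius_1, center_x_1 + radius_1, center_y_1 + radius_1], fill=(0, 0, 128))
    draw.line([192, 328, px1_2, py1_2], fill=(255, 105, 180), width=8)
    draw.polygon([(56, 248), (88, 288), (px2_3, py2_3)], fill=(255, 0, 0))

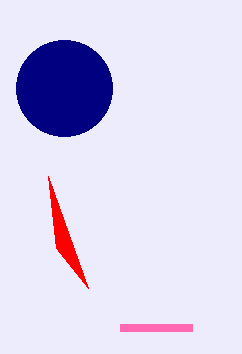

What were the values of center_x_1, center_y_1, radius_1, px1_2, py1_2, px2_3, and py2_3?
center_x_1 = 64; center_y_1 = 88; radius_1 = 48; px1_2 = 120; py1_2 = 328; px2_3 = 48; py2_3 = 176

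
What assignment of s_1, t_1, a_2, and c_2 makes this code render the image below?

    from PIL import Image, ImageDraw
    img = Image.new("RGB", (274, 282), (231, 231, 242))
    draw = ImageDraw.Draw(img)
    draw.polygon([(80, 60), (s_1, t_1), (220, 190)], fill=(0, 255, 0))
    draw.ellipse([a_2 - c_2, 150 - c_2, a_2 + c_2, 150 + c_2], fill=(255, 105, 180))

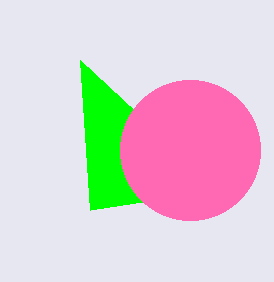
s_1 = 90; t_1 = 210; a_2 = 190; c_2 = 70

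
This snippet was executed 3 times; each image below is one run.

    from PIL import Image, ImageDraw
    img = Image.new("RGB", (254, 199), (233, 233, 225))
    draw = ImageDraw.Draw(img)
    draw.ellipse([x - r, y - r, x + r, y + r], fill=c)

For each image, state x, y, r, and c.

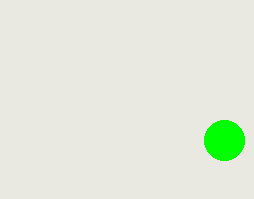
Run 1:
x = 224; y = 140; r = 20; c = 'lime'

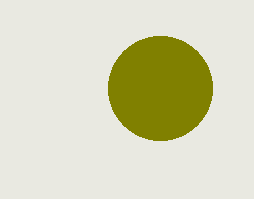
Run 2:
x = 160; y = 88; r = 52; c = 'olive'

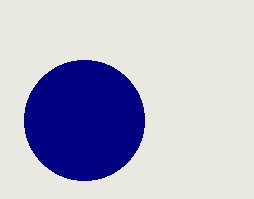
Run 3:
x = 84, y = 120, r = 60, c = 'navy'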